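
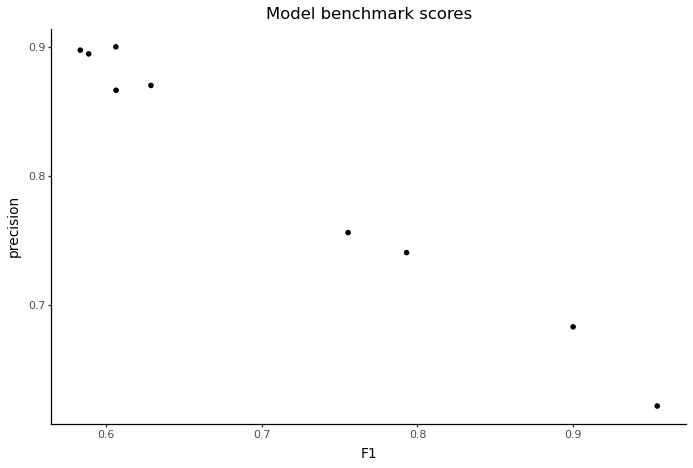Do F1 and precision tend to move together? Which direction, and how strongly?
negative, strong

Points are negatively correlated; strong (|r| ≈ 1.0).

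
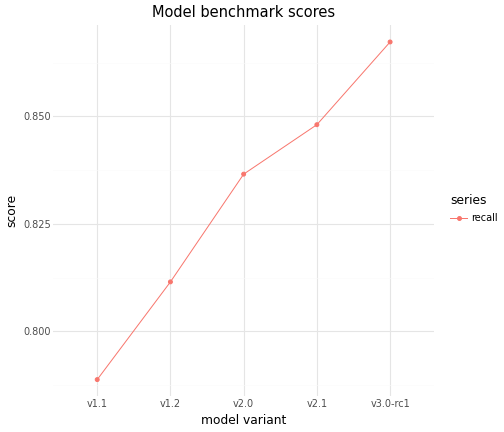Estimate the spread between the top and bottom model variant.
Max v3.0-rc1 ≈ 0.87, min v1.1 ≈ 0.79; range ≈ 0.08.

≈ 0.08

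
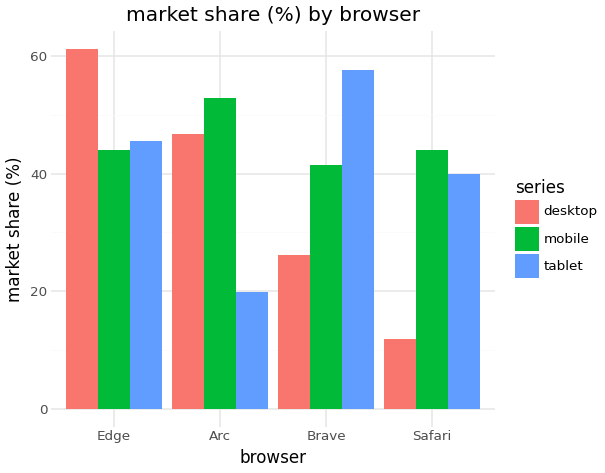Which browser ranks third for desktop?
Brave

Top 4 for desktop: Edge ≈ 60, Arc ≈ 50, Brave ≈ 30, Safari ≈ 10.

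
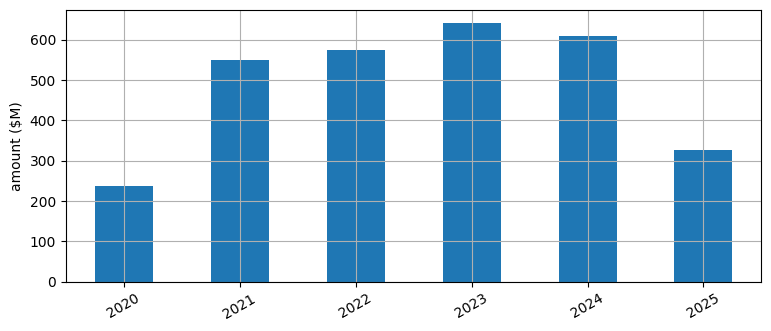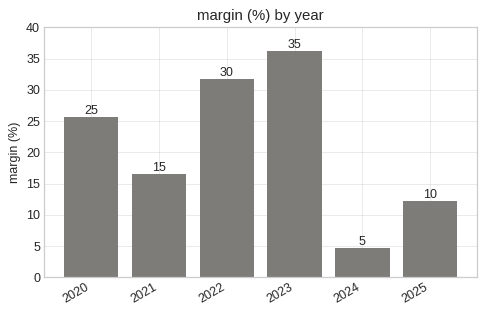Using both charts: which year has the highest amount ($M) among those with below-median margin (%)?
Chart 2 median margin (%) ≈ 20; below-median years: 2021, 2024, 2025. Among those, 2024 has the highest amount ($M) (≈ 600).

2024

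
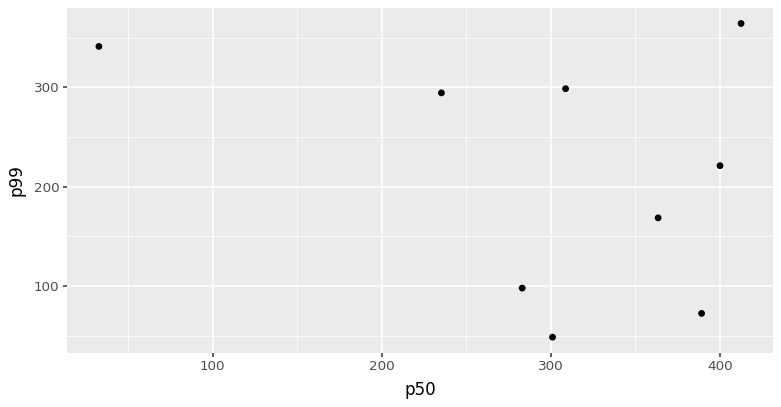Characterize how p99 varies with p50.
negative, weak

Points are negatively correlated; weak (|r| ≈ 0.3).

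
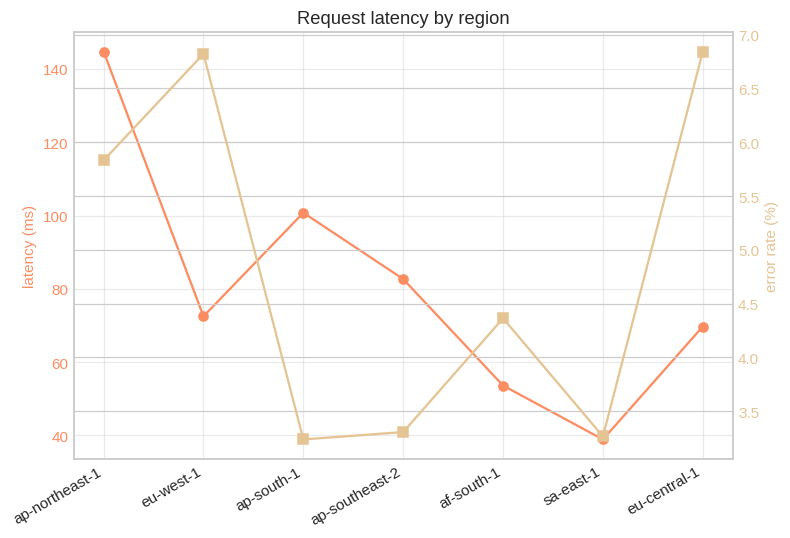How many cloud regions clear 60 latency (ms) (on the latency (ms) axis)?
Above 60: ap-northeast-1, eu-west-1, ap-south-1, ap-southeast-2, eu-central-1.

5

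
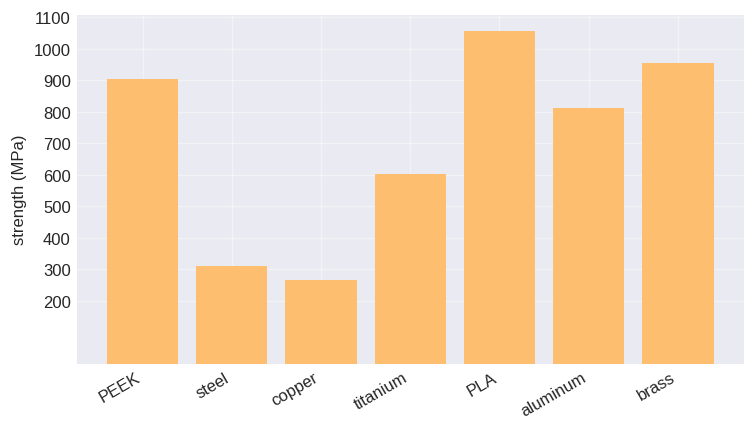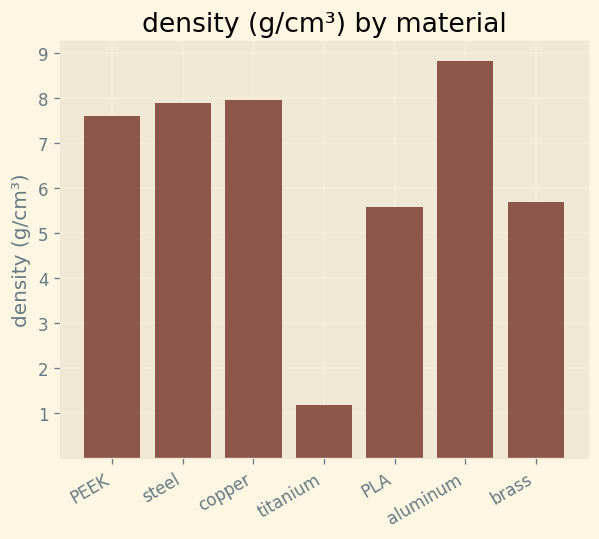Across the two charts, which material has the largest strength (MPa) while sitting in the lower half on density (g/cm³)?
PLA

Chart 2 median density (g/cm³) ≈ 8; below-median materials: titanium, PLA, brass. Among those, PLA has the highest strength (MPa) (≈ 1100).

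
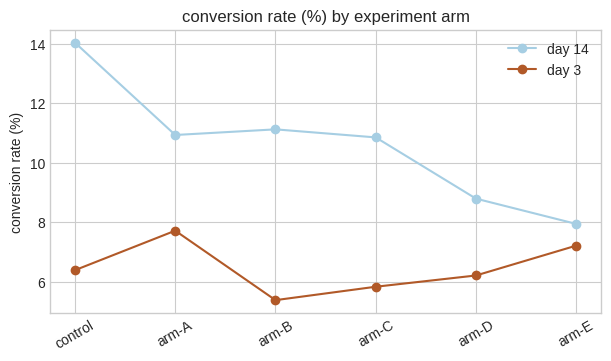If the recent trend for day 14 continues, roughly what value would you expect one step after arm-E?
Last three: 11, 9, 8 → slope ≈ -1.5/step → next ≈ 6.5.

≈ 6.5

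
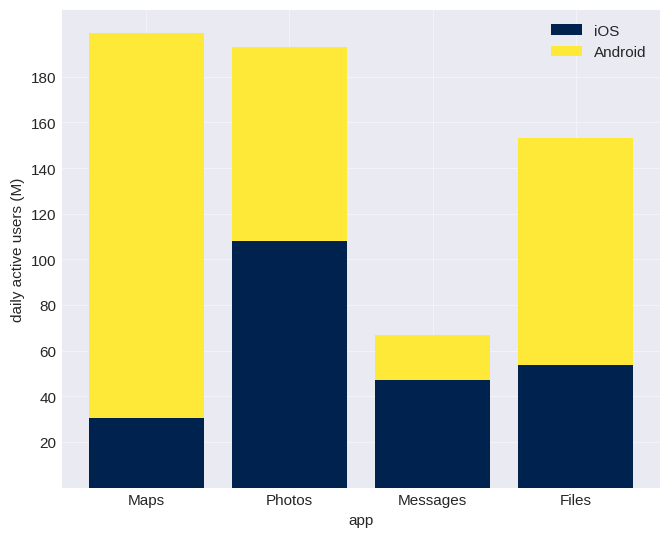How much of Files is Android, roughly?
Android top ≈ 160, bottom ≈ 60; segment ≈ 100.

≈ 100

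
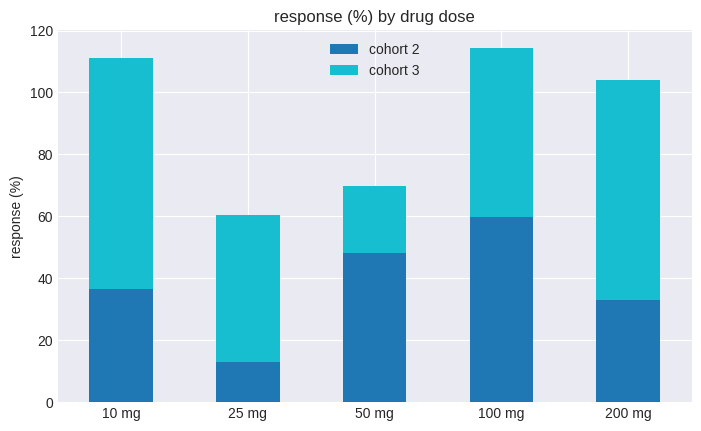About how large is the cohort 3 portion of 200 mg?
cohort 3 top ≈ 100, bottom ≈ 30; segment ≈ 70.

≈ 70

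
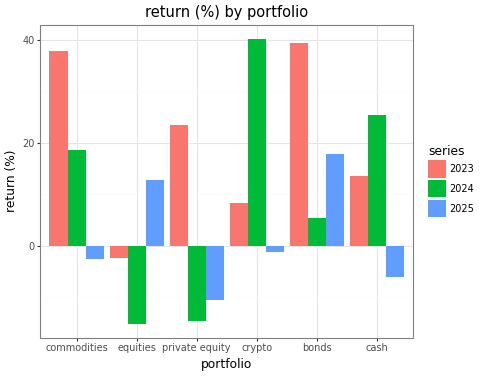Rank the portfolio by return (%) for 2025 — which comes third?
Top 4 for 2025: bonds ≈ 20, equities ≈ 15, crypto ≈ 0, commodities ≈ -5.

crypto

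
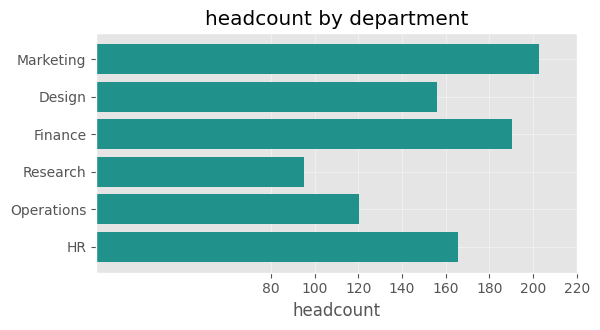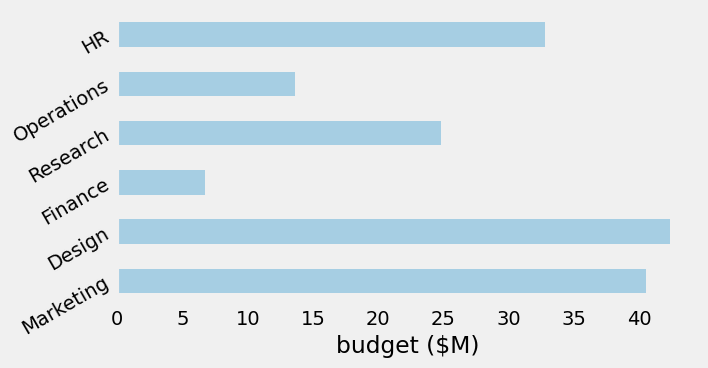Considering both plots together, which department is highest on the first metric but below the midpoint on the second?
Chart 2 median budget ($M) ≈ 30; below-median departments: Finance, Research, Operations. Among those, Finance has the highest headcount (≈ 200).

Finance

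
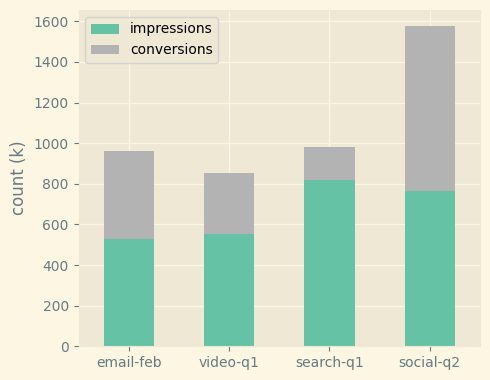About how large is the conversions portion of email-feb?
≈ 400

conversions top ≈ 1000, bottom ≈ 600; segment ≈ 400.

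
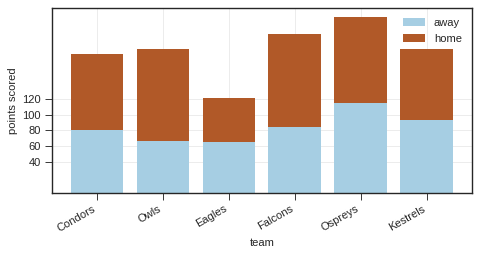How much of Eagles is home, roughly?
home top ≈ 120, bottom ≈ 60; segment ≈ 60.

≈ 60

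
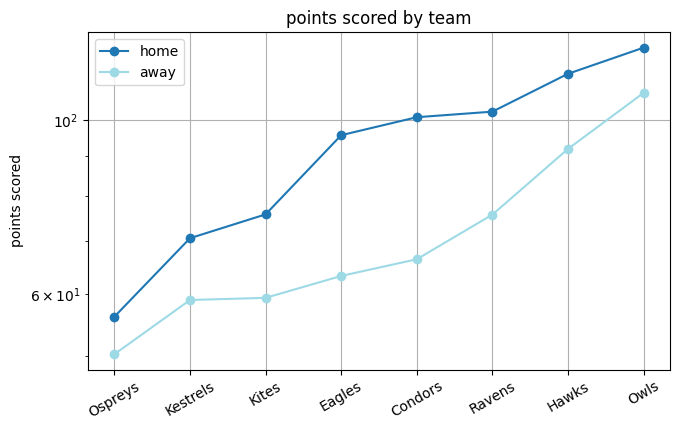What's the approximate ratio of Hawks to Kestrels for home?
Hawks ≈ 110, Kestrels ≈ 70; 110/70 ≈ 1.57.

≈ 1.57×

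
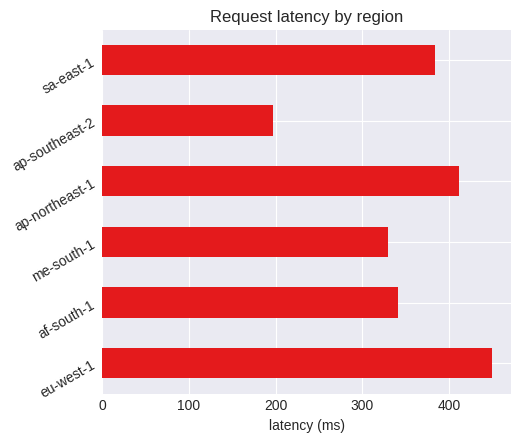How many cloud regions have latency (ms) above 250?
5

Above 250: eu-west-1, af-south-1, me-south-1, ap-northeast-1, sa-east-1.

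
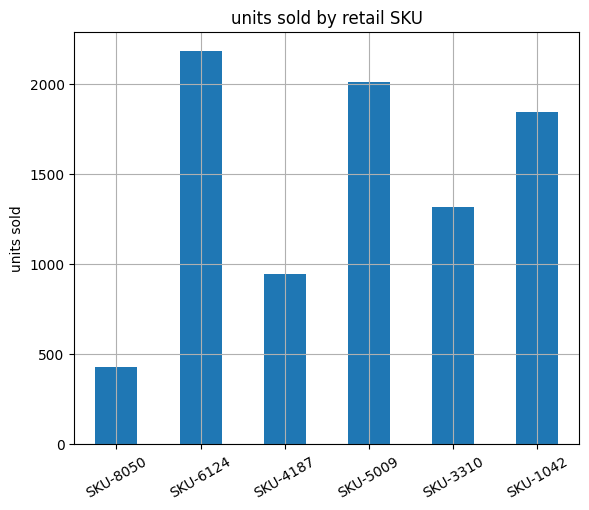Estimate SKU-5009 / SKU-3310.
SKU-5009 ≈ 2000, SKU-3310 ≈ 1400; 2000/1400 ≈ 1.43.

≈ 1.43×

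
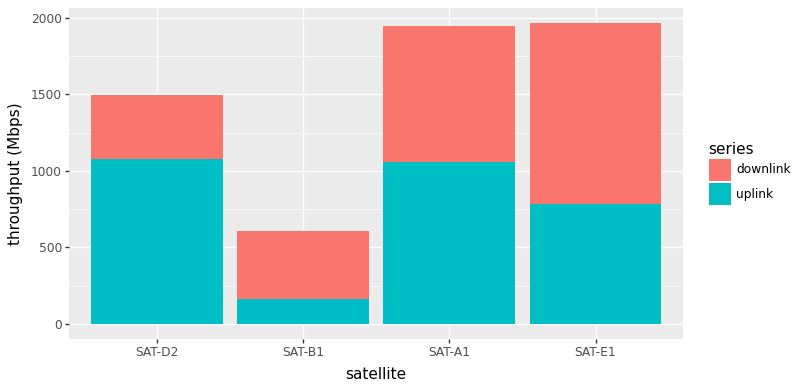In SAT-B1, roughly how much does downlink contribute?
downlink top ≈ 600, bottom ≈ 200; segment ≈ 400.

≈ 400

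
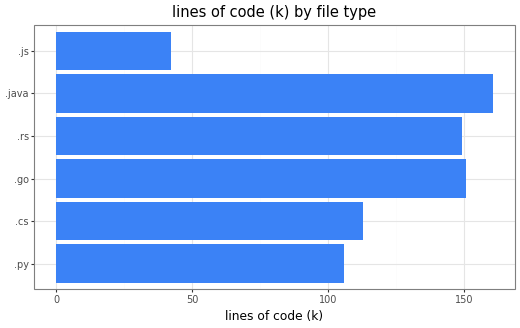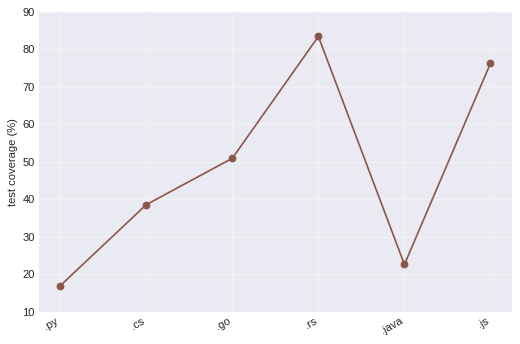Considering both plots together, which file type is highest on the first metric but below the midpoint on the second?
.java

Chart 2 median test coverage (%) ≈ 40; below-median file types: .py, .cs, .java. Among those, .java has the highest lines of code (k) (≈ 160).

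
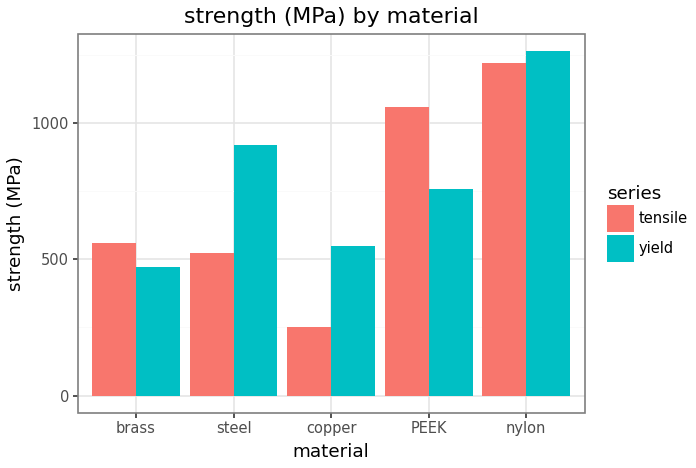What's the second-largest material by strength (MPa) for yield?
Top 3 for yield: nylon ≈ 1200, steel ≈ 1000, PEEK ≈ 800.

steel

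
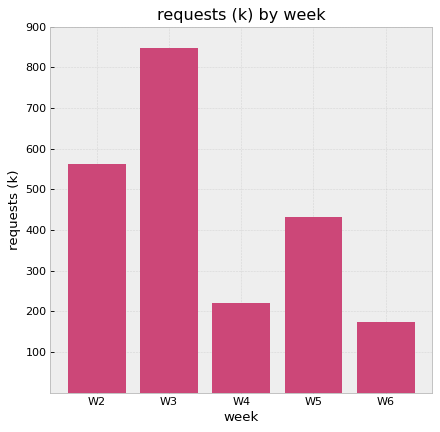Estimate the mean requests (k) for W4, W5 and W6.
(200 + 400 + 200) / 3 ≈ 267.

≈ 267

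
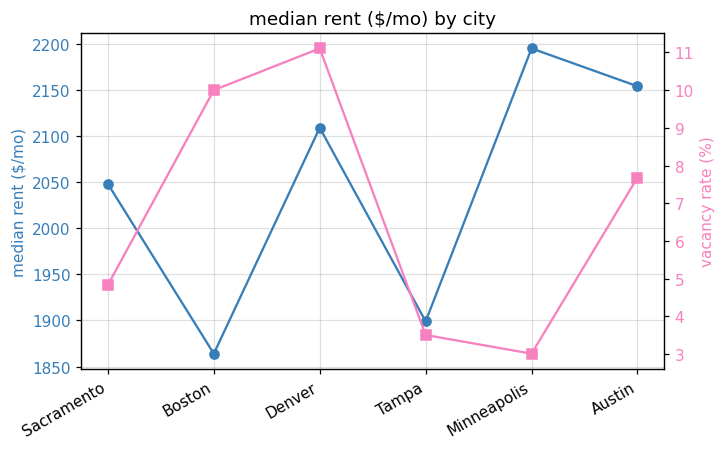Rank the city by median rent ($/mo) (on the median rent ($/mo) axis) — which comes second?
Austin

Top 3 (on the median rent ($/mo) axis): Minneapolis ≈ 2200, Austin ≈ 2150, Denver ≈ 2100.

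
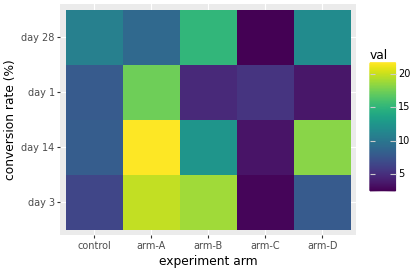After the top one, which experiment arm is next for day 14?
Top 3 for day 14: arm-A ≈ 22, arm-D ≈ 18, arm-B ≈ 12.

arm-D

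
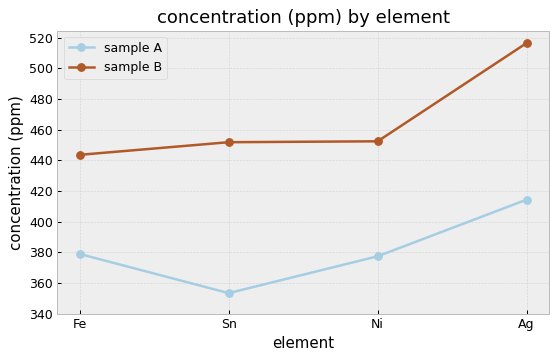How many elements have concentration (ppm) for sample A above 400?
1

Above 400: Ag.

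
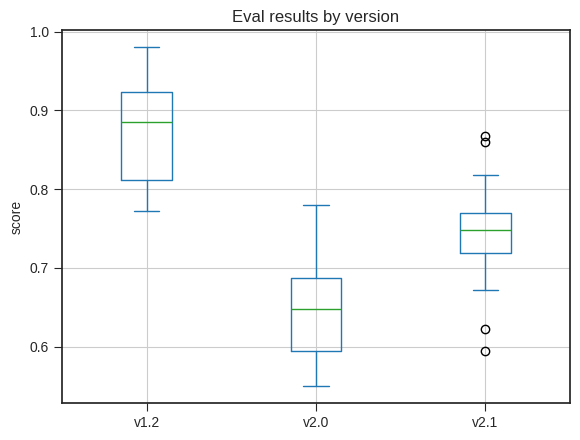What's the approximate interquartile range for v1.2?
≈ 0.10

Q3 ≈ 0.92, Q1 ≈ 0.82; IQR ≈ 0.10.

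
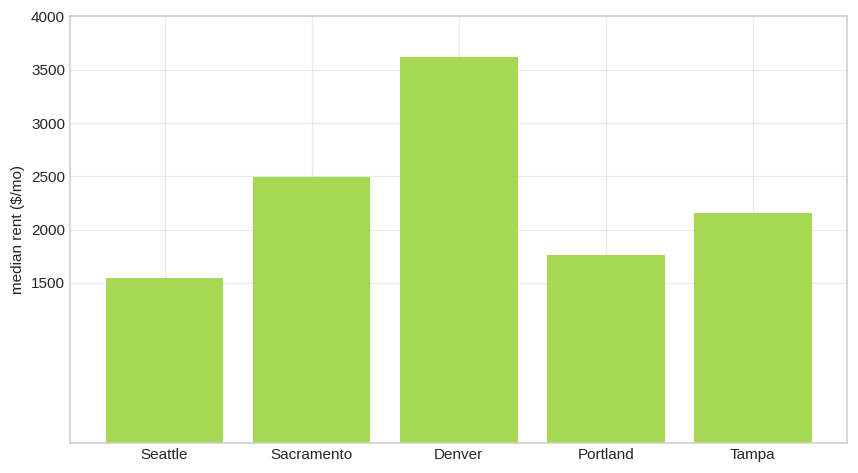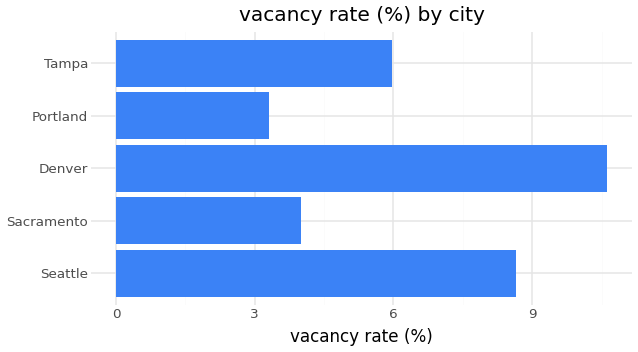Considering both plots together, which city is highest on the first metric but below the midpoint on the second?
Chart 2 median vacancy rate (%) ≈ 6; below-median cities: Sacramento, Portland. Among those, Sacramento has the highest median rent ($/mo) (≈ 2500).

Sacramento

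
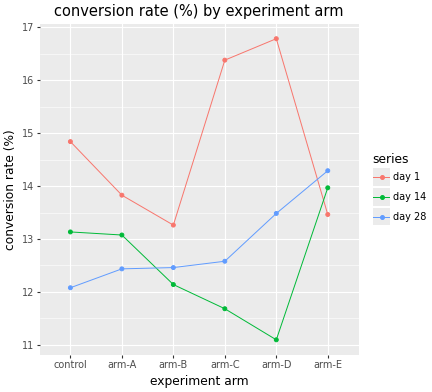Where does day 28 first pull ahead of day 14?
arm-B

arm-A: day 28 ≈ 12.5 vs day 14 ≈ 13.0 (not yet); arm-B: day 28 ≈ 12.5 vs day 14 ≈ 12.0 (first crossover).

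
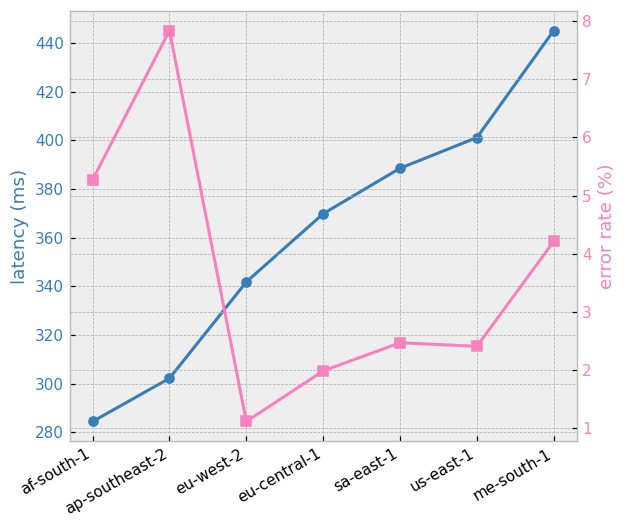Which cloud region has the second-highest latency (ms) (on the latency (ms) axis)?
us-east-1

Top 3 (on the latency (ms) axis): me-south-1 ≈ 440, us-east-1 ≈ 400, sa-east-1 ≈ 380.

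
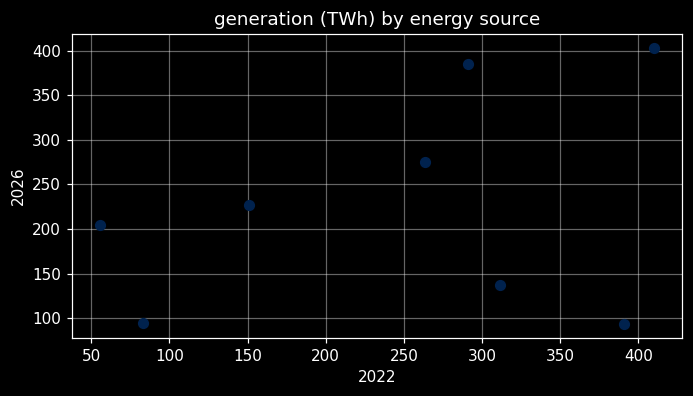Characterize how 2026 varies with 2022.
positive, weak

Points are positively correlated; weak (|r| ≈ 0.3).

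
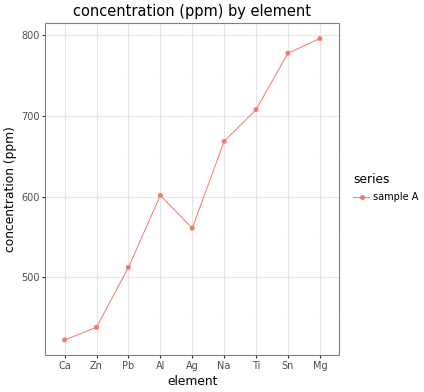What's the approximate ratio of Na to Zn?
Na ≈ 650, Zn ≈ 450; 650/450 ≈ 1.44.

≈ 1.44×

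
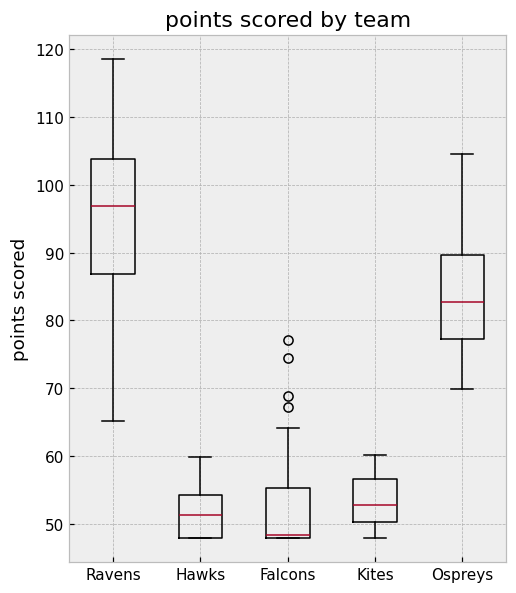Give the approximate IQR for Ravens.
Q3 ≈ 105, Q1 ≈ 85; IQR ≈ 20.

≈ 20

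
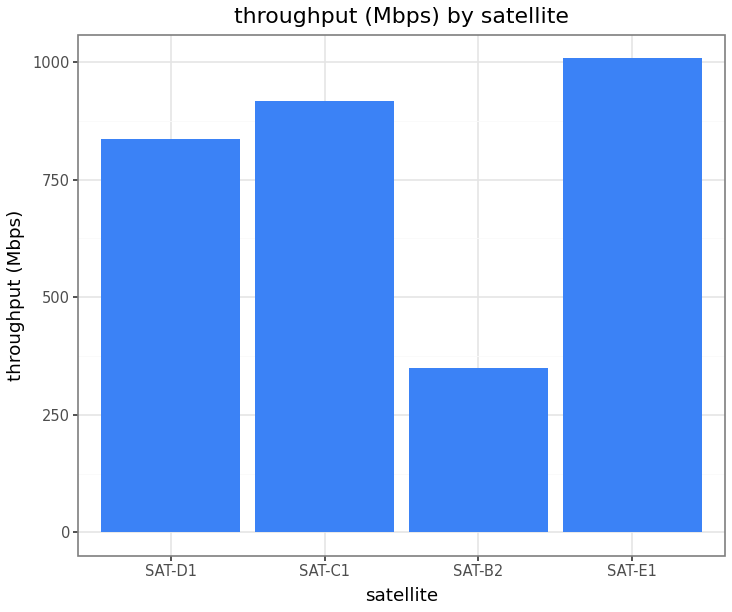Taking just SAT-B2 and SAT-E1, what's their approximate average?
≈ 650

(300 + 1000) / 2 ≈ 650.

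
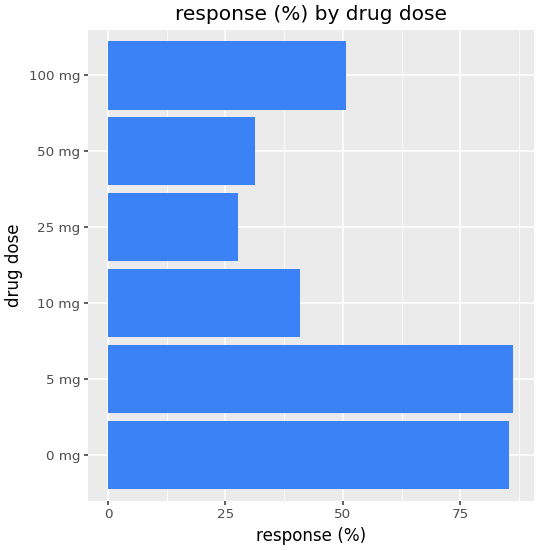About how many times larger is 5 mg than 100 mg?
5 mg ≈ 90, 100 mg ≈ 50; 90/50 ≈ 1.8.

≈ 1.8×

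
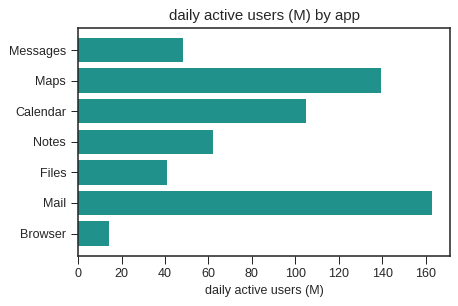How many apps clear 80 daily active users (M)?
3

Above 80: Maps, Calendar, Mail.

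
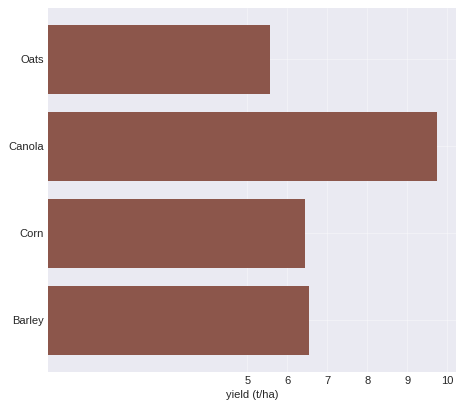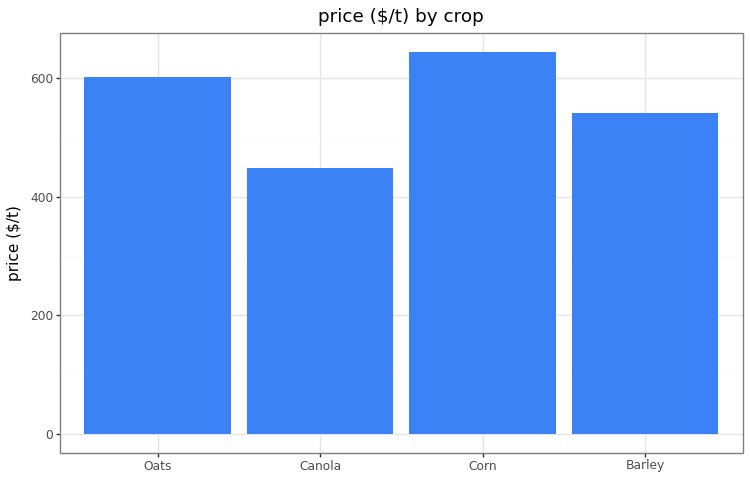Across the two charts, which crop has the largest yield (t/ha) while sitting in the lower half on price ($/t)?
Canola

Chart 2 median price ($/t) ≈ 600; below-median crops: Canola, Barley. Among those, Canola has the highest yield (t/ha) (≈ 10).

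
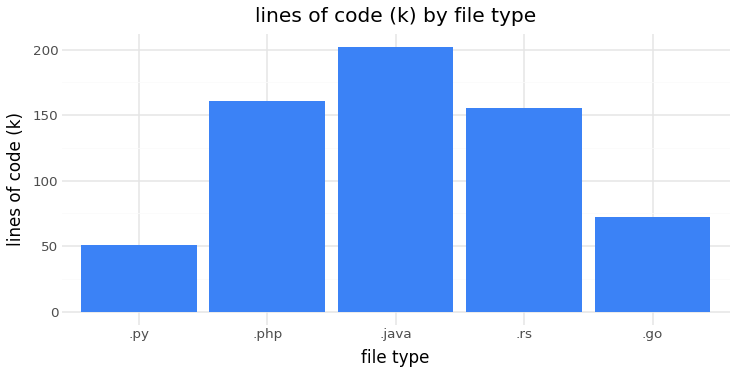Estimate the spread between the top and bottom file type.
Max .java ≈ 200, min .py ≈ 60; range ≈ 140.

≈ 140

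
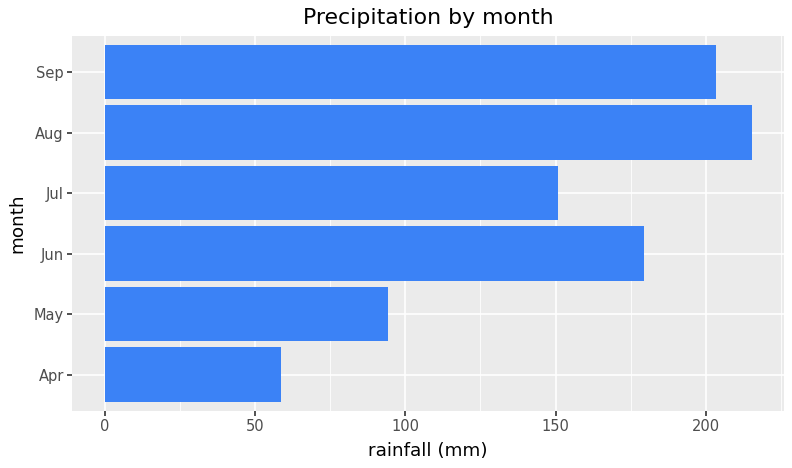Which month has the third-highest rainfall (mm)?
Top 4: Aug ≈ 220, Sep ≈ 200, Jun ≈ 180, Jul ≈ 160.

Jun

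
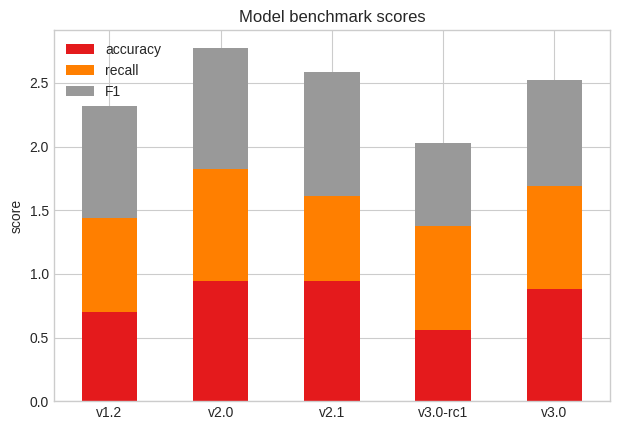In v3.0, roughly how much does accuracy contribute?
≈ 1.0

accuracy top ≈ 1.0, bottom ≈ 0.0; segment ≈ 1.0.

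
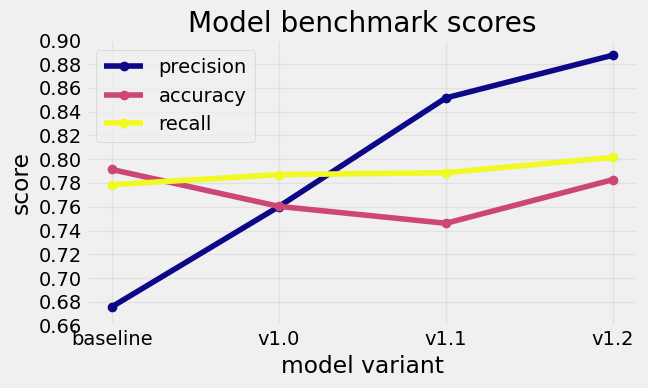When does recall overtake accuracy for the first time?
v1.0

baseline: recall ≈ 0.78 vs accuracy ≈ 0.80 (not yet); v1.0: recall ≈ 0.78 vs accuracy ≈ 0.76 (first crossover).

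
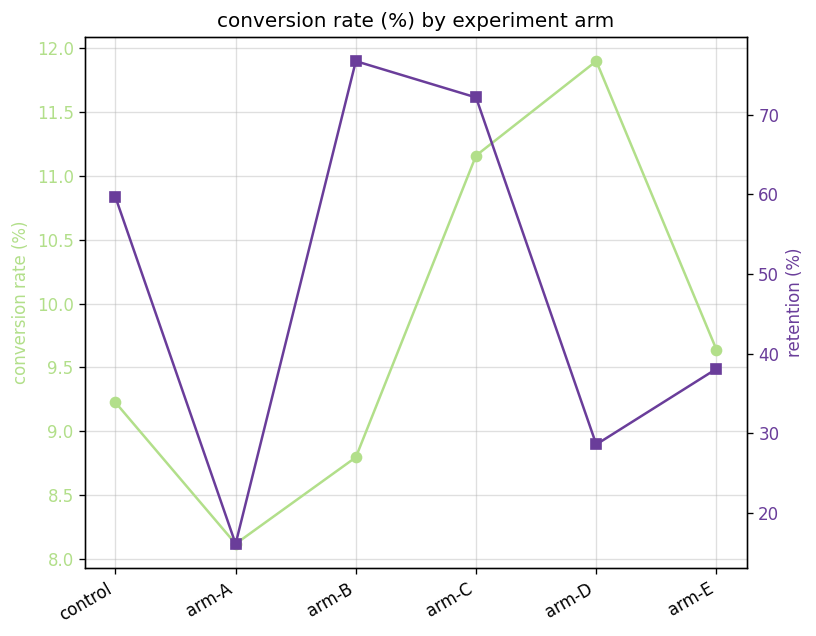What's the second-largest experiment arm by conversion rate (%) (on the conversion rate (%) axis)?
Top 3 (on the conversion rate (%) axis): arm-D ≈ 12.0, arm-C ≈ 11.0, arm-E ≈ 9.5.

arm-C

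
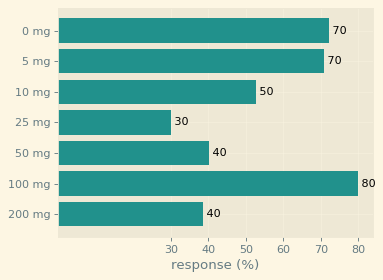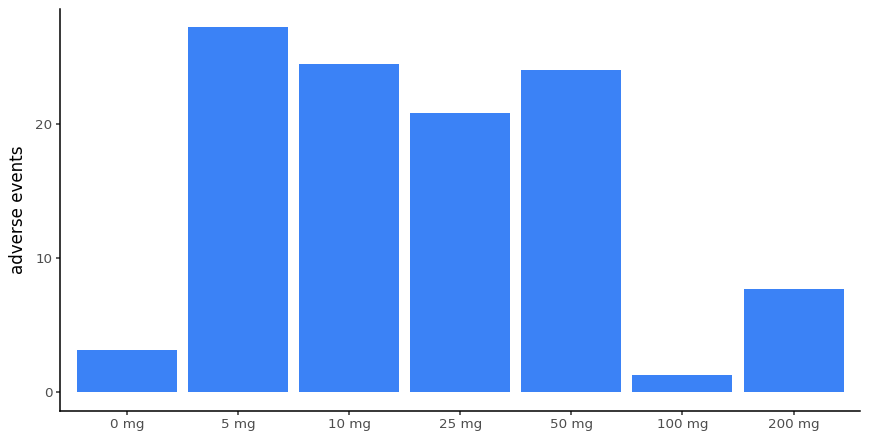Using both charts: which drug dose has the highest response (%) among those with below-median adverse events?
Chart 2 median adverse events ≈ 20; below-median drug doses: 0 mg, 100 mg, 200 mg. Among those, 100 mg has the highest response (%) (≈ 80).

100 mg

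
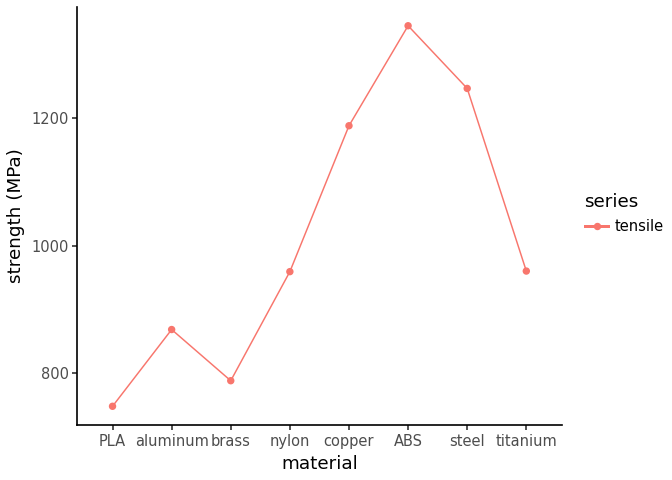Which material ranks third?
Top 4: ABS ≈ 1350, steel ≈ 1250, copper ≈ 1200, titanium ≈ 950.

copper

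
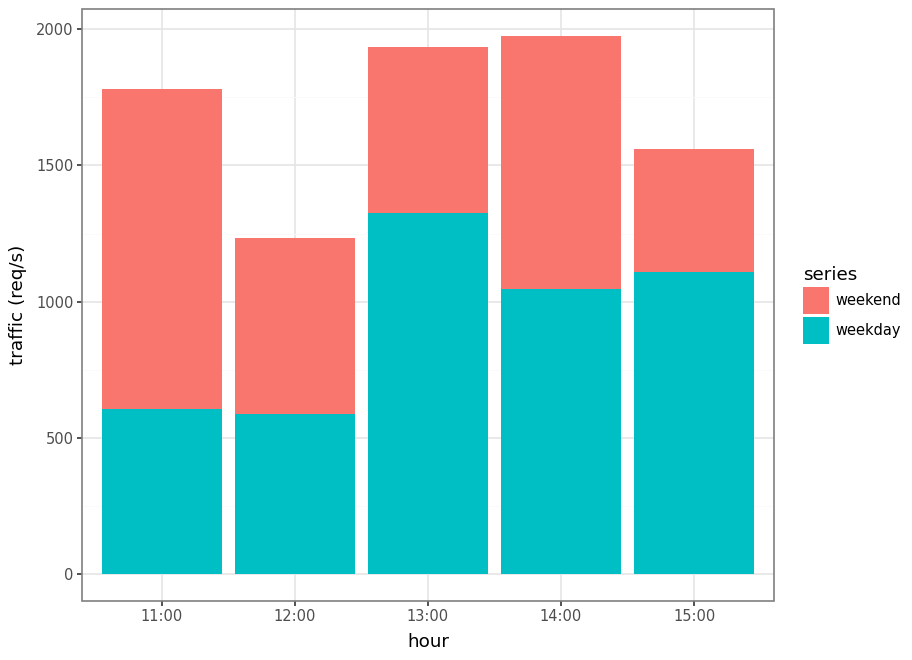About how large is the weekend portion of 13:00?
≈ 600

weekend top ≈ 2000, bottom ≈ 1400; segment ≈ 600.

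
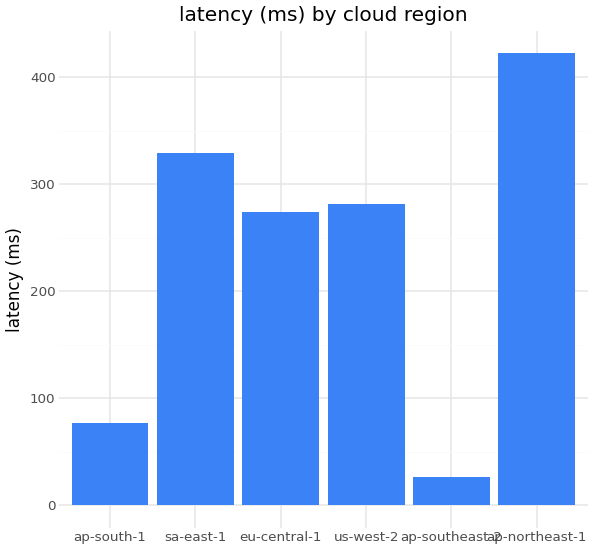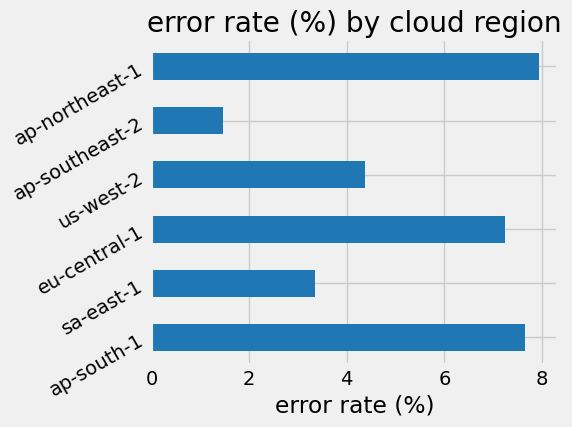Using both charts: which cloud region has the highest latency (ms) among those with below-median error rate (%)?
sa-east-1

Chart 2 median error rate (%) ≈ 6; below-median cloud regions: sa-east-1, us-west-2, ap-southeast-2. Among those, sa-east-1 has the highest latency (ms) (≈ 350).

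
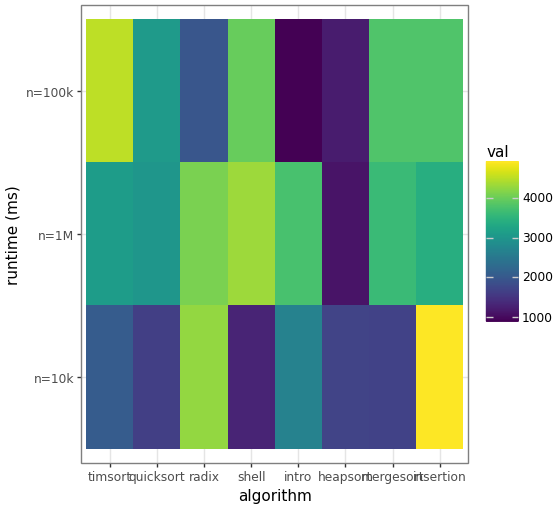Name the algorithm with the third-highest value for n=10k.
intro

Top 4 for n=10k: insertion ≈ 5000, radix ≈ 4500, intro ≈ 2500, timsort ≈ 2000.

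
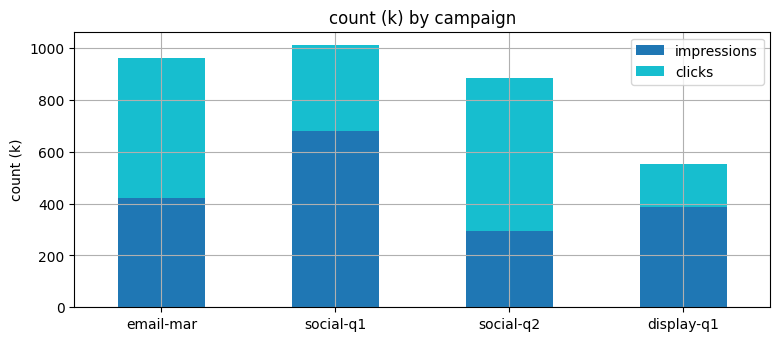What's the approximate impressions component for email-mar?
impressions top ≈ 400, bottom ≈ 0; segment ≈ 400.

≈ 400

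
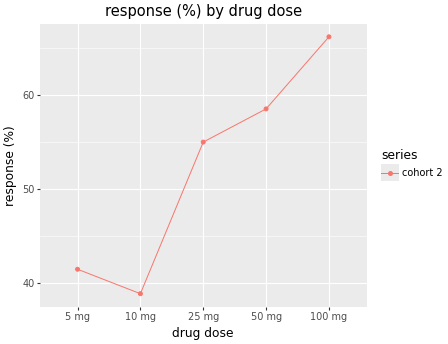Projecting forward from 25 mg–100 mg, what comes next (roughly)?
≈ 70

Last three: 55, 60, 65 → slope ≈ 5/step → next ≈ 70.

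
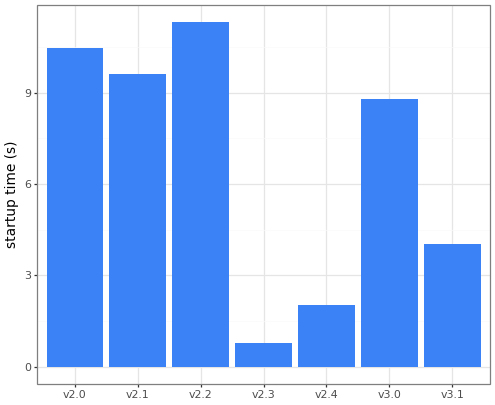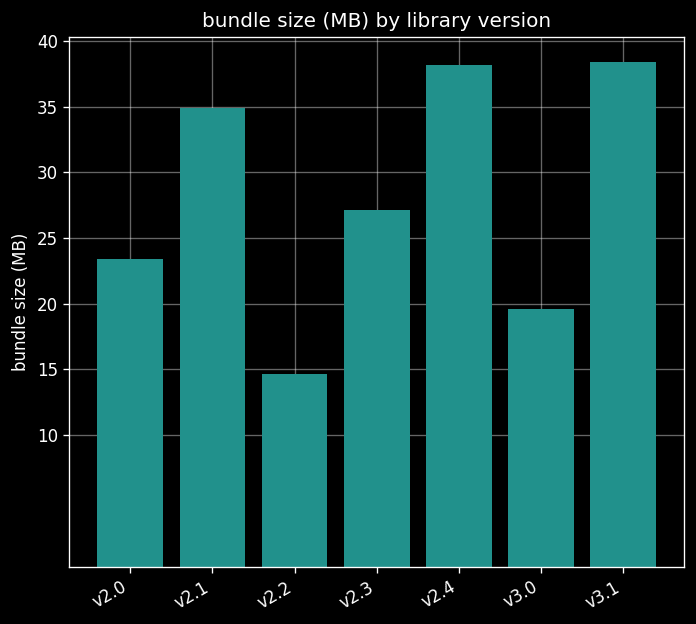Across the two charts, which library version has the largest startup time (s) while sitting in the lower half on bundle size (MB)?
v2.2

Chart 2 median bundle size (MB) ≈ 25; below-median library versions: v2.0, v2.2, v3.0. Among those, v2.2 has the highest startup time (s) (≈ 12).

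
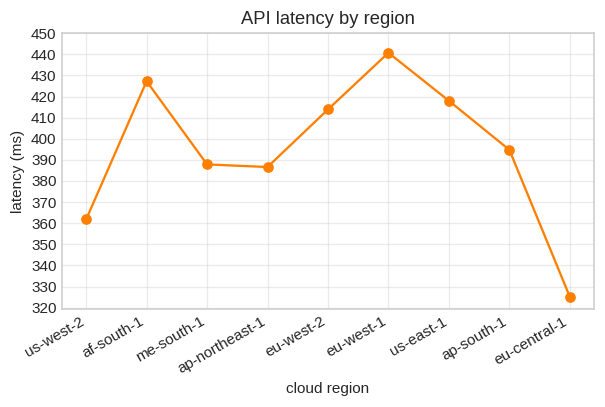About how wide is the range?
Max eu-west-1 ≈ 440, min eu-central-1 ≈ 330; range ≈ 110.

≈ 110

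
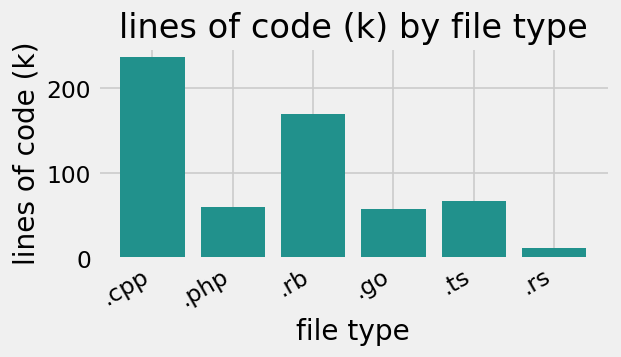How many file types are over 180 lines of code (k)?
1

Above 180: .cpp.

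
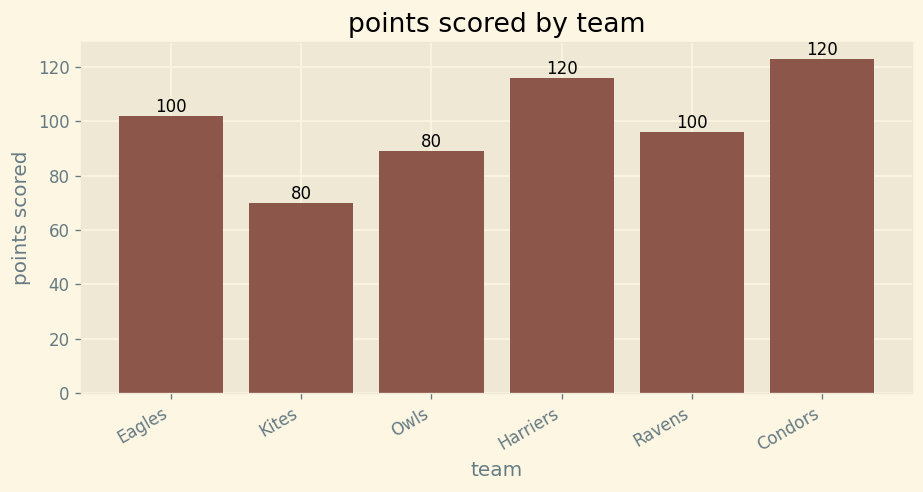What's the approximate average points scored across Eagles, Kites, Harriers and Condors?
≈ 105

(100 + 80 + 120 + 120) / 4 ≈ 105.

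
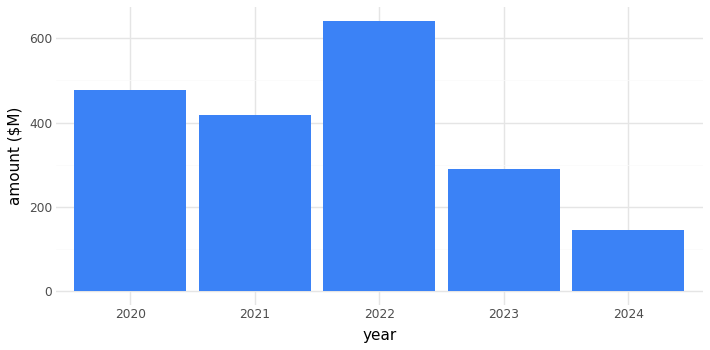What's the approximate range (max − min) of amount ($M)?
Max 2022 ≈ 600, min 2024 ≈ 100; range ≈ 500.

≈ 500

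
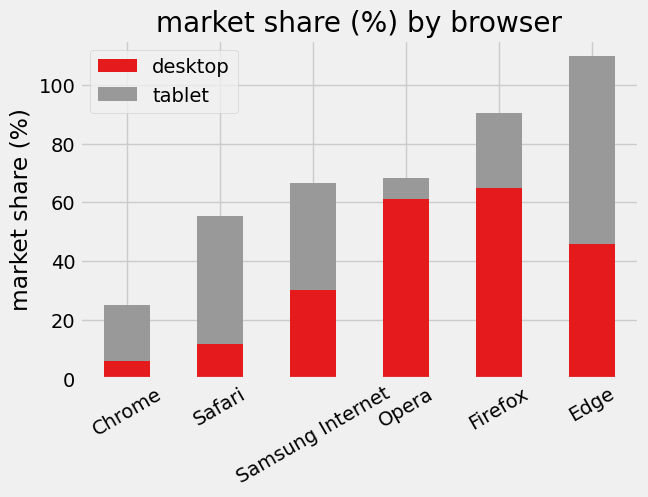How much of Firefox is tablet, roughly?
tablet top ≈ 90, bottom ≈ 60; segment ≈ 30.

≈ 30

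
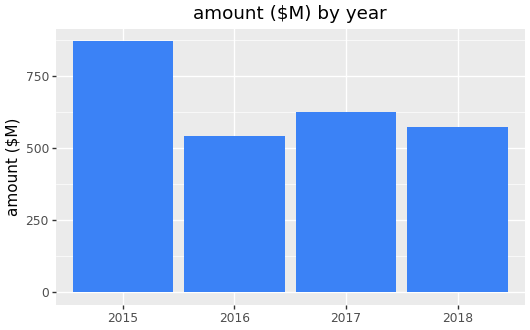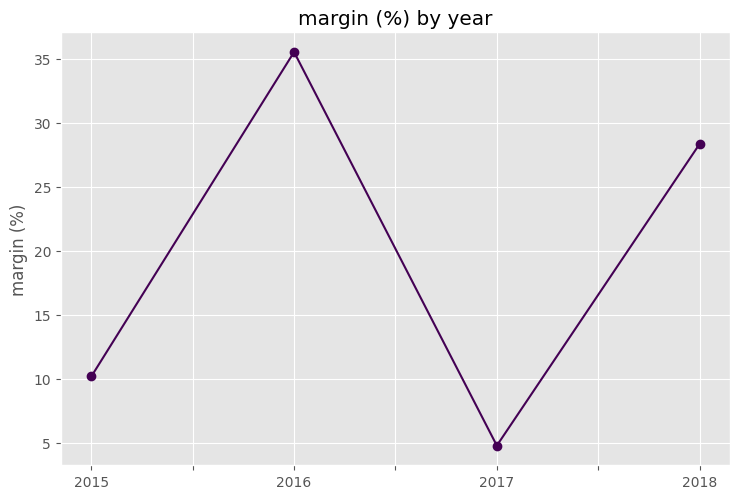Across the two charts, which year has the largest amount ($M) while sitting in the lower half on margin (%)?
2015

Chart 2 median margin (%) ≈ 20; below-median years: 2015, 2017. Among those, 2015 has the highest amount ($M) (≈ 900).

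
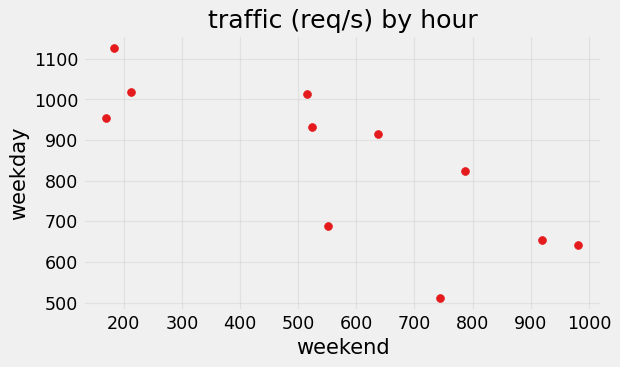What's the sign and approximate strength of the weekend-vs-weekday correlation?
negative, strong

Points are negatively correlated; strong (|r| ≈ 0.8).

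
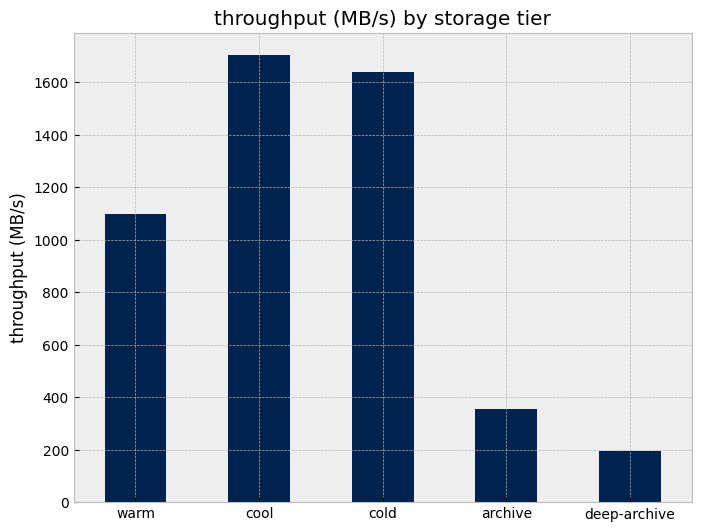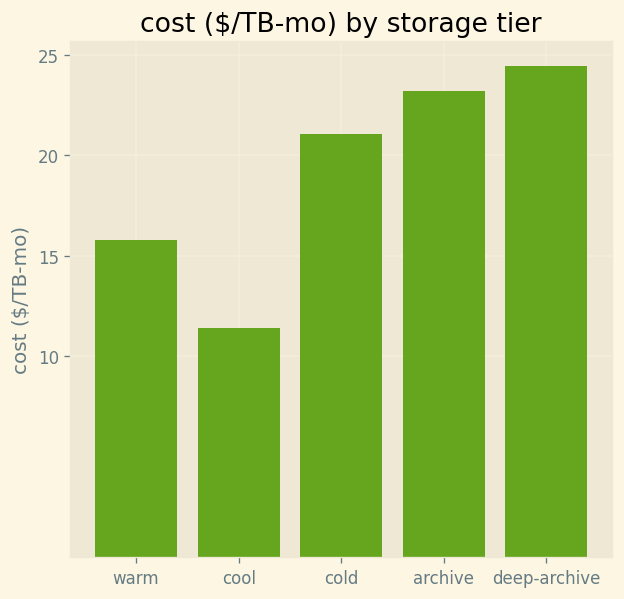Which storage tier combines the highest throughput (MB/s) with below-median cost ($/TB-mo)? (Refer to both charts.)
cool

Chart 2 median cost ($/TB-mo) ≈ 20; below-median storage tiers: warm, cool. Among those, cool has the highest throughput (MB/s) (≈ 1800).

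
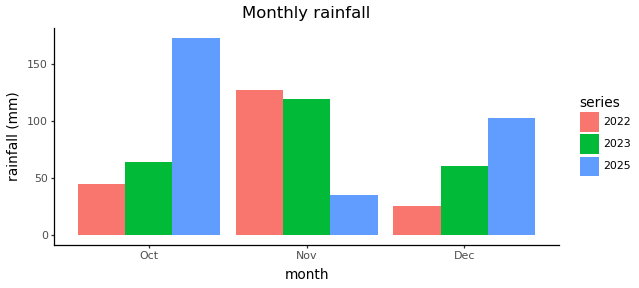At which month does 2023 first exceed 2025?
Nov

Oct: 2023 ≈ 60 vs 2025 ≈ 180 (not yet); Nov: 2023 ≈ 120 vs 2025 ≈ 40 (first crossover).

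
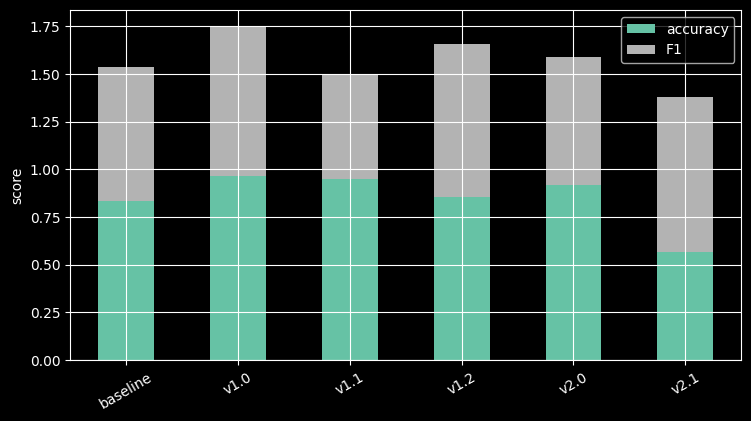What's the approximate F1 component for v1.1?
F1 top ≈ 1.6, bottom ≈ 1.0; segment ≈ 0.6.

≈ 0.6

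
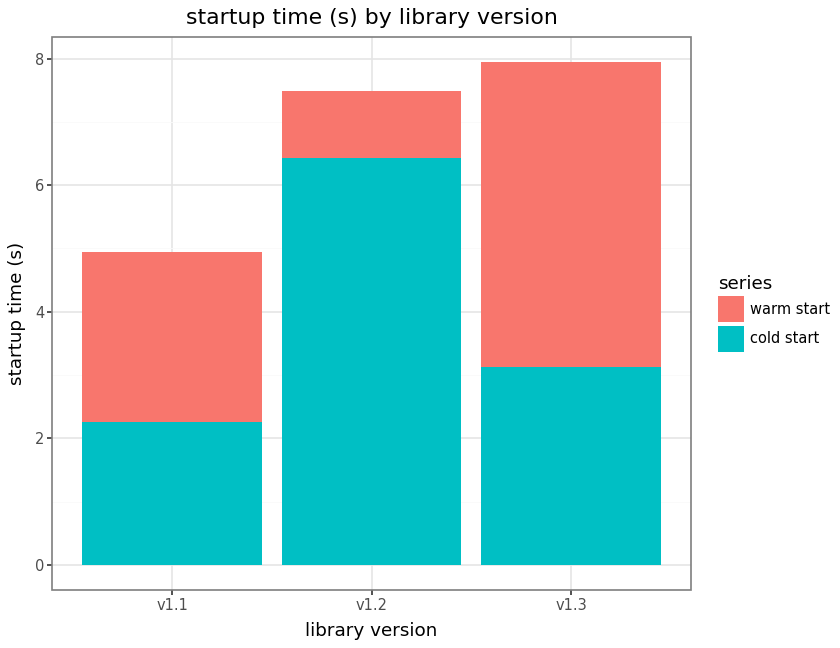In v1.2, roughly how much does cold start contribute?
cold start top ≈ 6, bottom ≈ 0; segment ≈ 6.

≈ 6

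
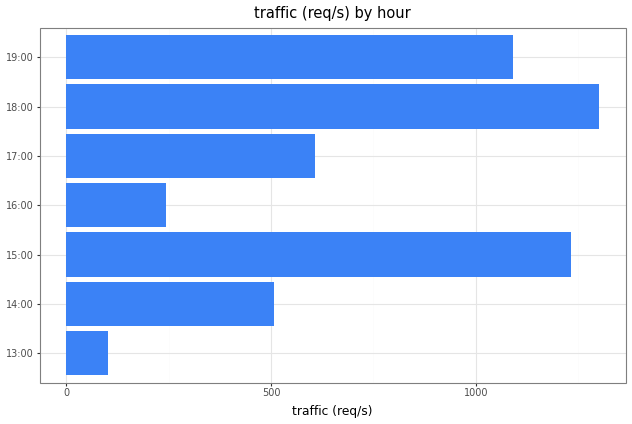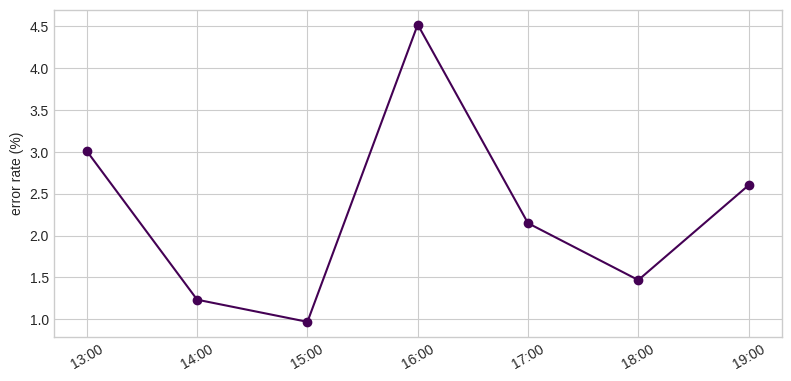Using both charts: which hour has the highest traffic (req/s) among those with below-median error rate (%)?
18:00

Chart 2 median error rate (%) ≈ 2; below-median hours: 14:00, 15:00, 18:00. Among those, 18:00 has the highest traffic (req/s) (≈ 1400).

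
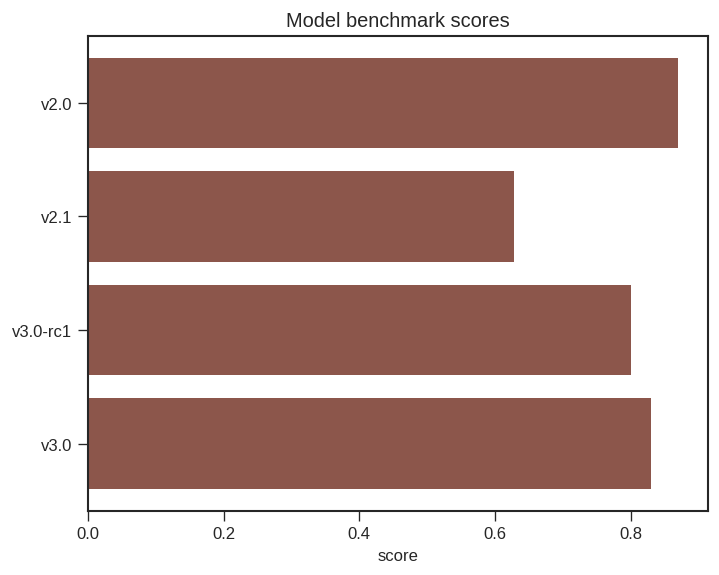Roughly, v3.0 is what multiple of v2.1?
≈ 1.33×

v3.0 ≈ 0.8, v2.1 ≈ 0.6; 0.8/0.6 ≈ 1.33.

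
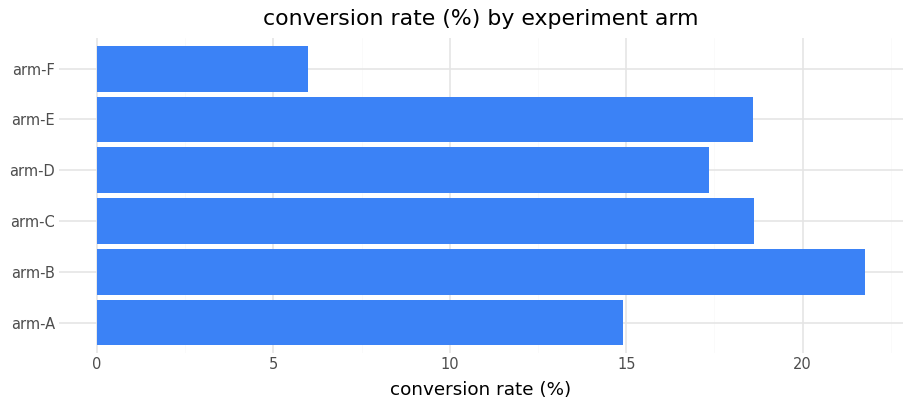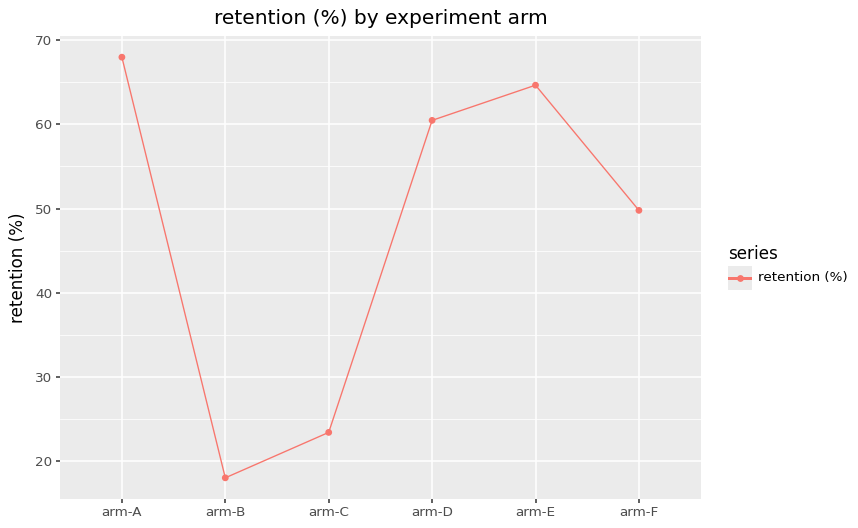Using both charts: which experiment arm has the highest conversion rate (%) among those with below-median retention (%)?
arm-B

Chart 2 median retention (%) ≈ 60; below-median experiment arms: arm-B, arm-C, arm-F. Among those, arm-B has the highest conversion rate (%) (≈ 22).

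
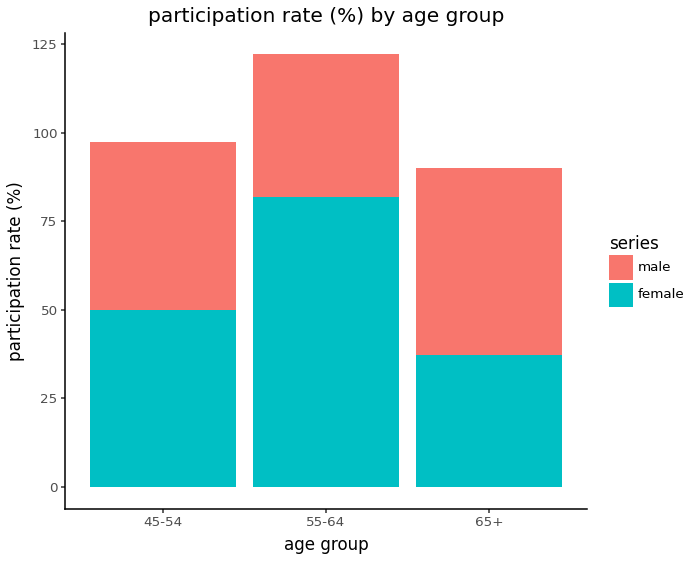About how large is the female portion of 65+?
≈ 40

female top ≈ 40, bottom ≈ 0; segment ≈ 40.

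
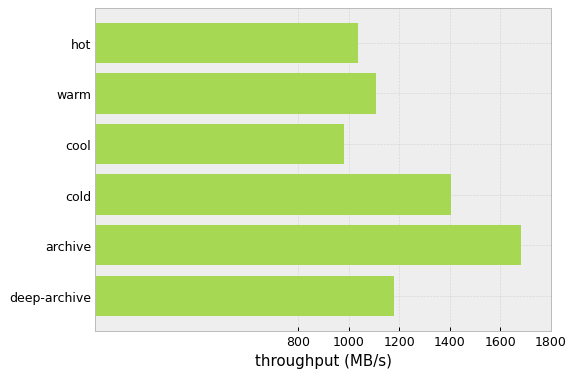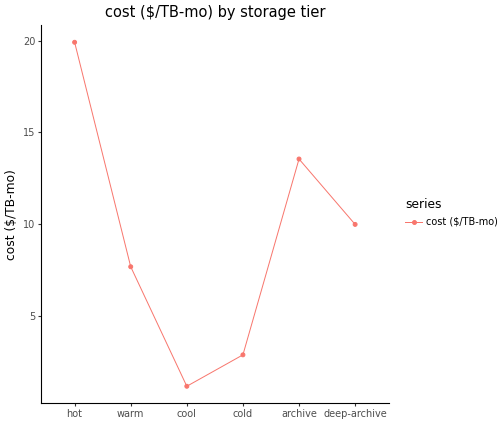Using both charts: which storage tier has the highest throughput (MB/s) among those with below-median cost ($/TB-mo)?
Chart 2 median cost ($/TB-mo) ≈ 8; below-median storage tiers: warm, cool, cold. Among those, cold has the highest throughput (MB/s) (≈ 1400).

cold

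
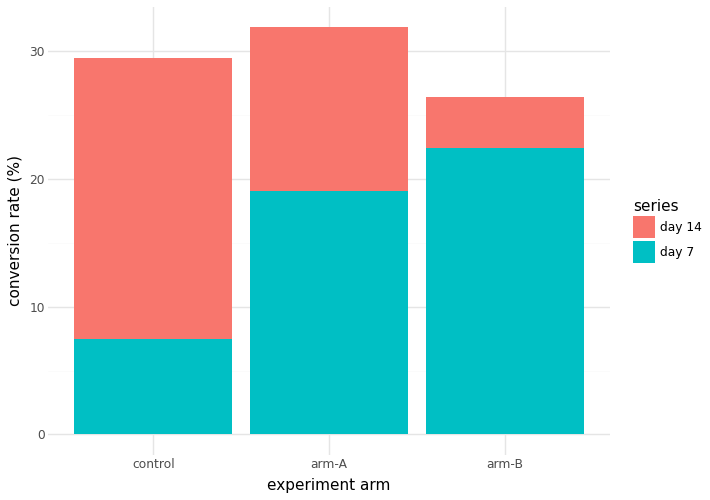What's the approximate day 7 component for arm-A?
≈ 20

day 7 top ≈ 20, bottom ≈ 0; segment ≈ 20.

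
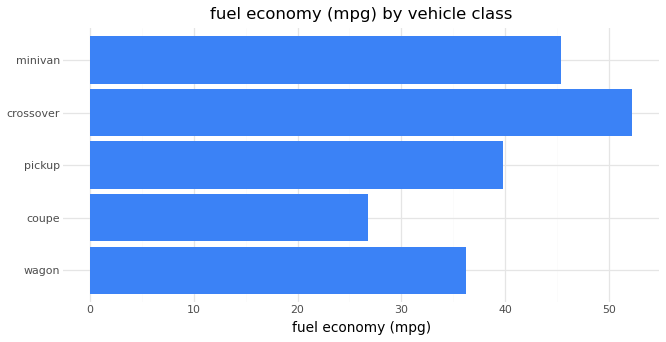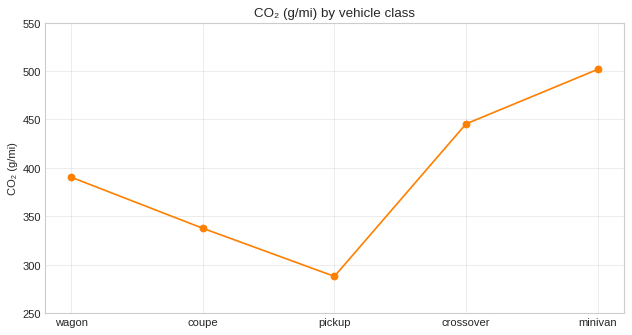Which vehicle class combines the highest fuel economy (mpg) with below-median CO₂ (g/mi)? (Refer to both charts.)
pickup

Chart 2 median CO₂ (g/mi) ≈ 400; below-median vehicle classes: coupe, pickup. Among those, pickup has the highest fuel economy (mpg) (≈ 40).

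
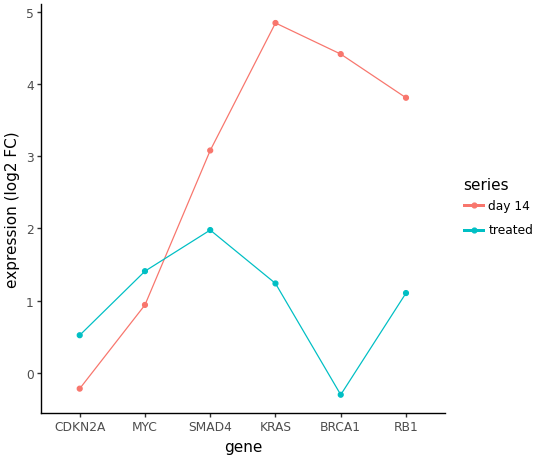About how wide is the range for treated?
≈ 2.5

Max SMAD4 ≈ 2.0, min BRCA1 ≈ -0.5; range ≈ 2.5.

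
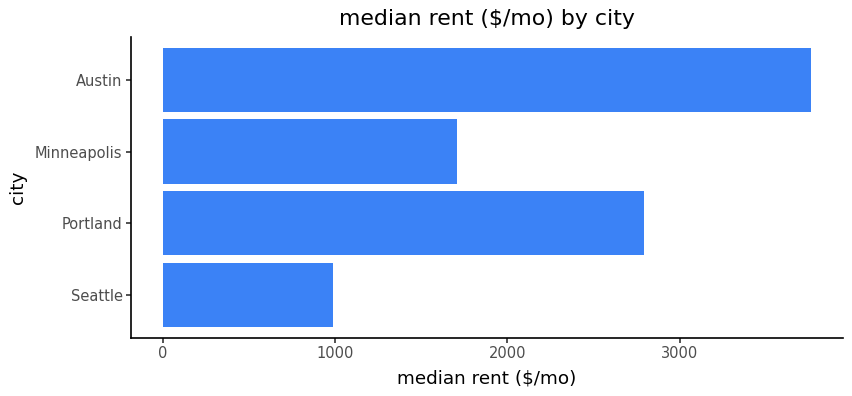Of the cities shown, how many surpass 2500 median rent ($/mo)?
Above 2500: Portland, Austin.

2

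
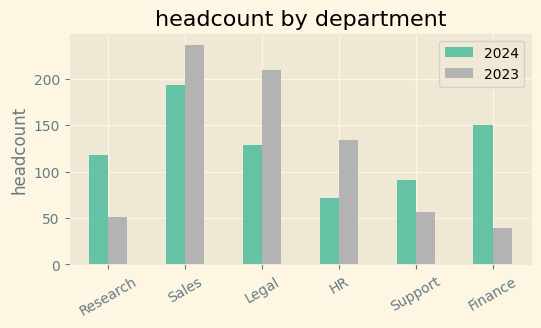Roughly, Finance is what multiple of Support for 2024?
Finance ≈ 160, Support ≈ 100; 160/100 ≈ 1.6.

≈ 1.6×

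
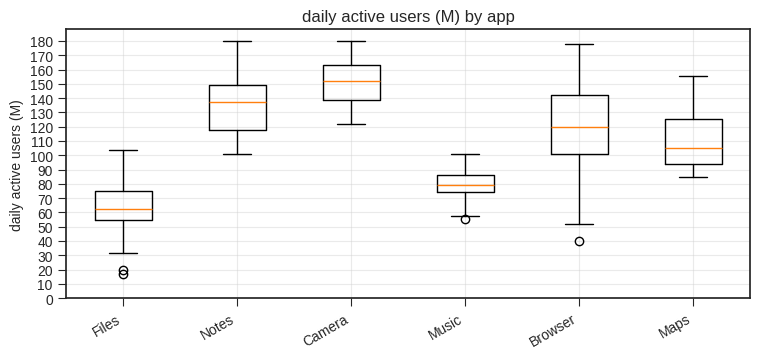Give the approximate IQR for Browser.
Q3 ≈ 140, Q1 ≈ 100; IQR ≈ 40.

≈ 40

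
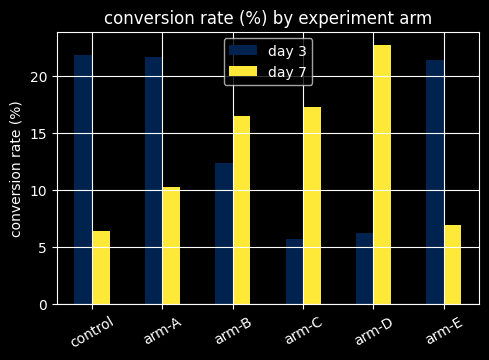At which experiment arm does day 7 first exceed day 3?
arm-A: day 7 ≈ 10 vs day 3 ≈ 22 (not yet); arm-B: day 7 ≈ 16 vs day 3 ≈ 12 (first crossover).

arm-B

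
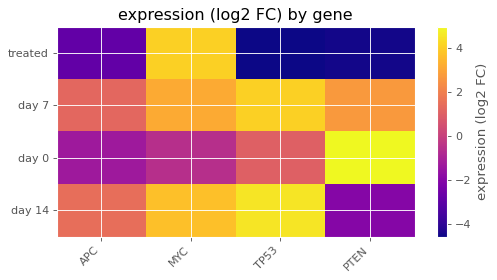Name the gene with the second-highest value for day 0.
TP53

Top 3 for day 0: PTEN ≈ 5, TP53 ≈ 1, MYC ≈ -1.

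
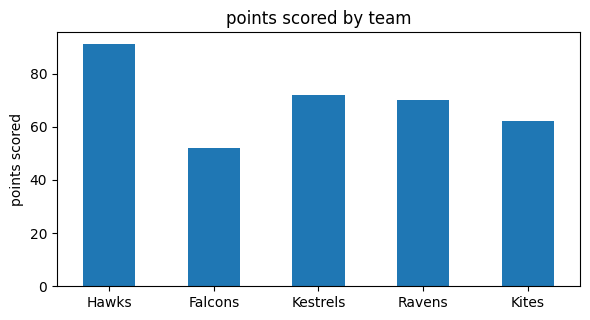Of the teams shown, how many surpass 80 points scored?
1

Above 80: Hawks.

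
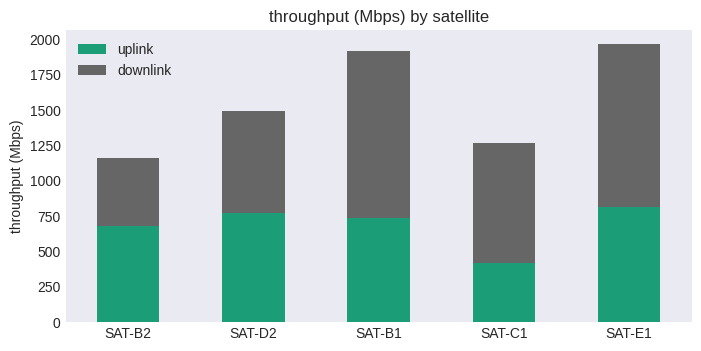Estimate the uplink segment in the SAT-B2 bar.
≈ 600

uplink top ≈ 600, bottom ≈ 0; segment ≈ 600.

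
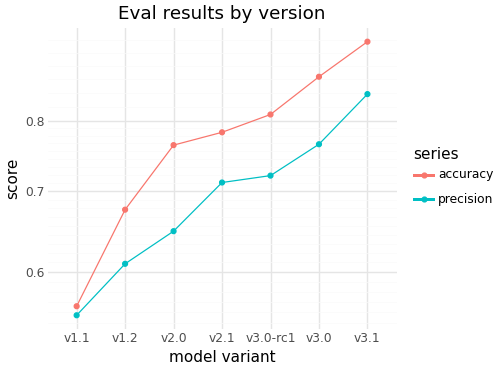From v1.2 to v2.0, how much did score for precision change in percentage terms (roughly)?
v1.2 ≈ 0.60, v2.0 ≈ 0.65; (0.65 − 0.60) / 0.60 ≈ +8.3%.

≈ +8.3%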